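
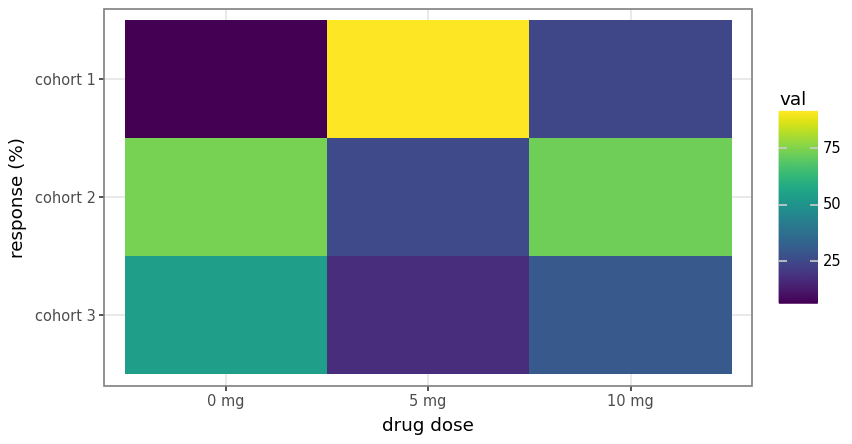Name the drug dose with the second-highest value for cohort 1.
10 mg

Top 3 for cohort 1: 5 mg ≈ 90, 10 mg ≈ 20, 0 mg ≈ 10.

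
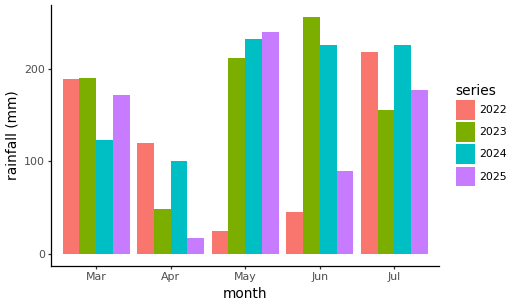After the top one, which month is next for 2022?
Mar

Top 3 for 2022: Jul ≈ 225, Mar ≈ 200, Apr ≈ 125.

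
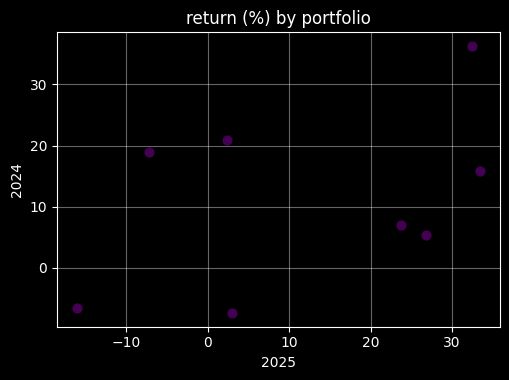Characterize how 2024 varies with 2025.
positive, moderate

Points are positively correlated; moderate (|r| ≈ 0.5).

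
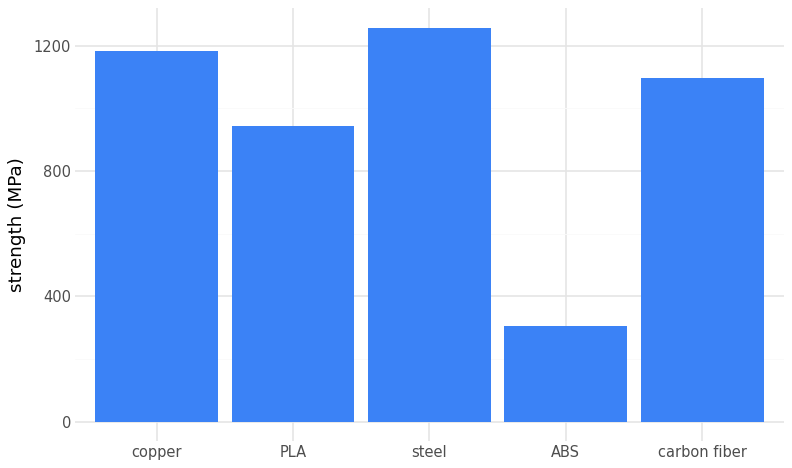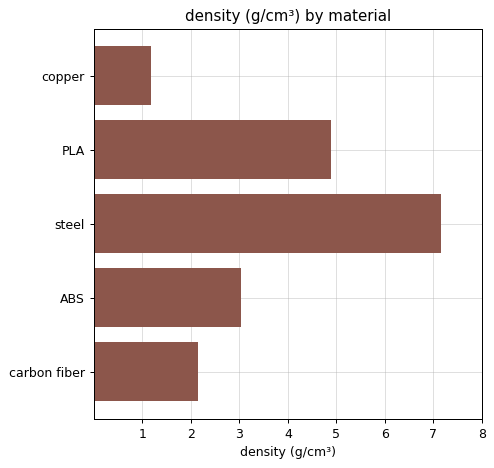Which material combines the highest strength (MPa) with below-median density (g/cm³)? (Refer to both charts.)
copper

Chart 2 median density (g/cm³) ≈ 3; below-median materials: copper, carbon fiber. Among those, copper has the highest strength (MPa) (≈ 1200).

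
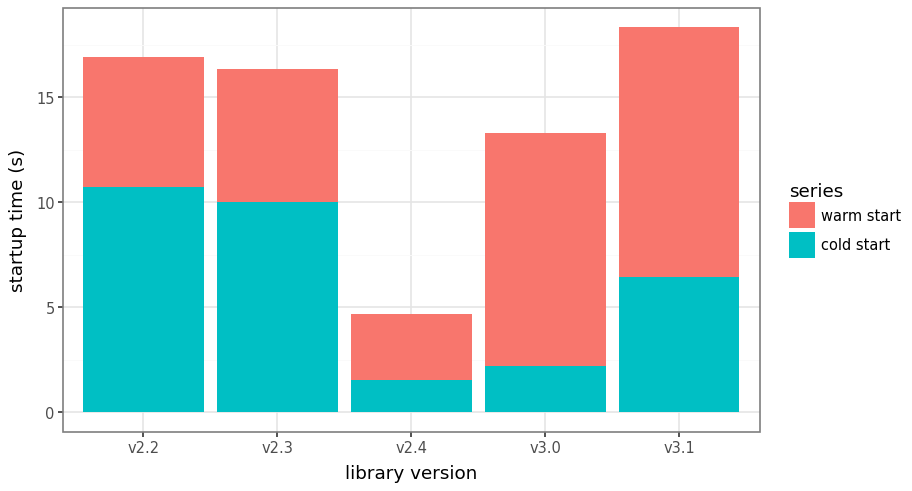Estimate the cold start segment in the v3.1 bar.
≈ 6

cold start top ≈ 6, bottom ≈ 0; segment ≈ 6.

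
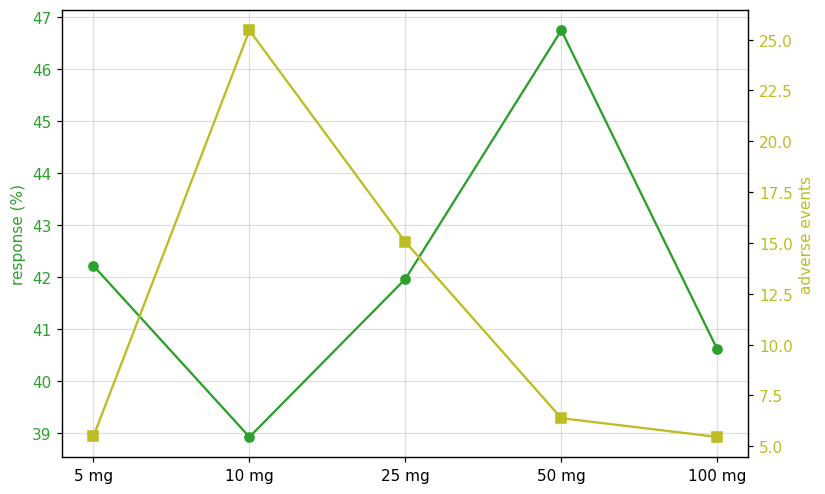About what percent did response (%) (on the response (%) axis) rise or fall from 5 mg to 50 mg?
≈ +11.9%

5 mg ≈ 42, 50 mg ≈ 47; (47 − 42) / 42 ≈ +11.9%.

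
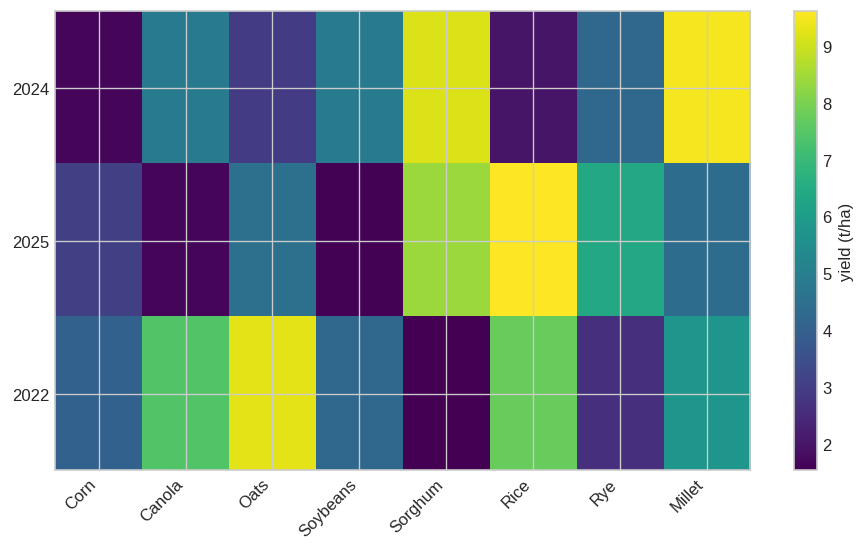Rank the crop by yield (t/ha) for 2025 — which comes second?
Sorghum

Top 3 for 2025: Rice ≈ 10, Sorghum ≈ 8, Rye ≈ 6.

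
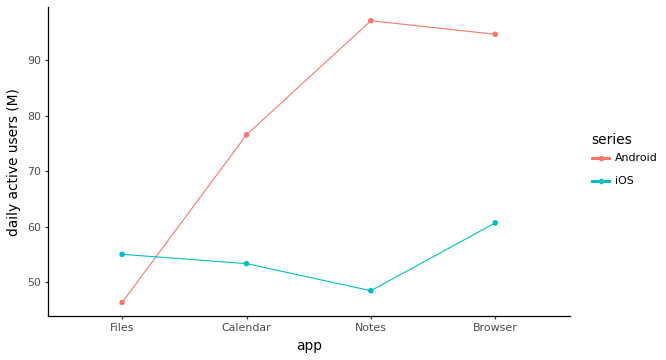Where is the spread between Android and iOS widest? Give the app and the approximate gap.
Notes: Android ≈ 95, iOS ≈ 50 → gap ≈ 45. Next-largest (Browser) is only ≈ 35.

Notes, ≈ 45 M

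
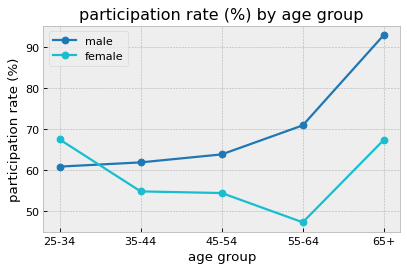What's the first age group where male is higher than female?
35-44

25-34: male ≈ 60 vs female ≈ 65 (not yet); 35-44: male ≈ 60 vs female ≈ 55 (first crossover).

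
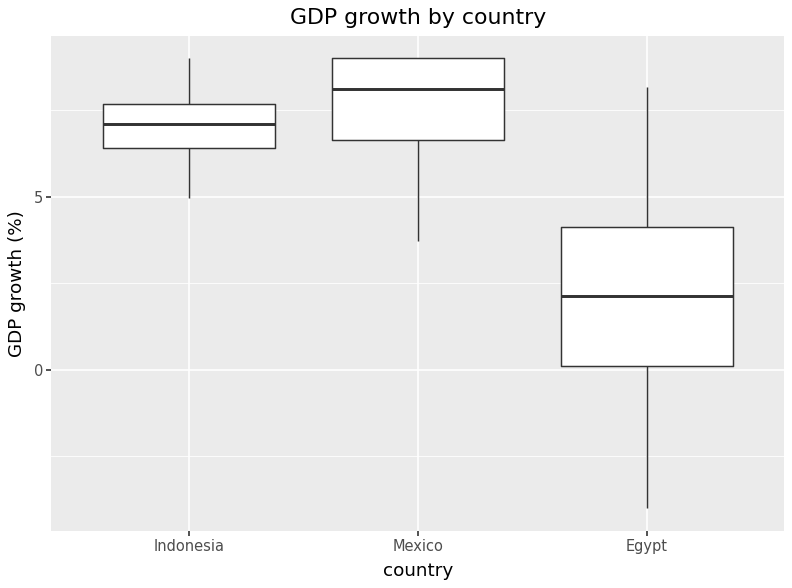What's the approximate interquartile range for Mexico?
Q3 ≈ 9, Q1 ≈ 7; IQR ≈ 2.

≈ 2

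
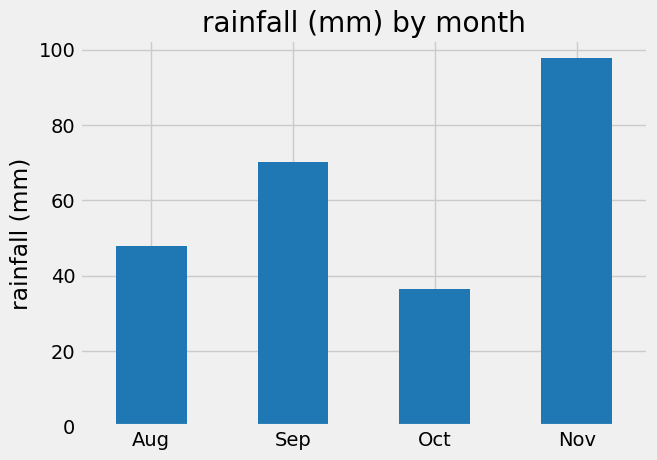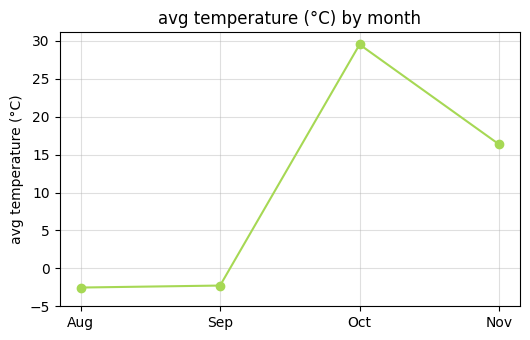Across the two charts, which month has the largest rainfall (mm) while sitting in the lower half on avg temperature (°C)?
Chart 2 median avg temperature (°C) ≈ 5; below-median months: Aug, Sep. Among those, Sep has the highest rainfall (mm) (≈ 70).

Sep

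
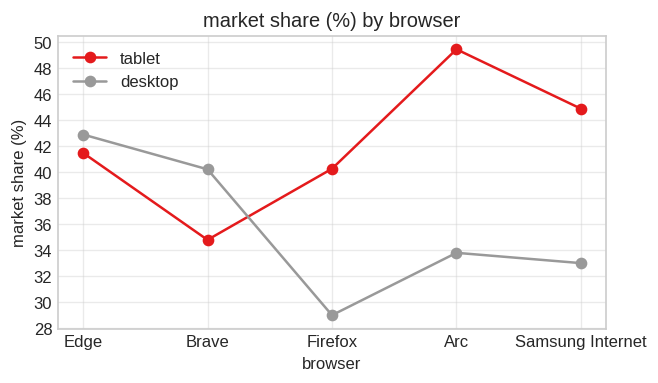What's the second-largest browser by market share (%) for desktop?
Brave

Top 3 for desktop: Edge ≈ 42, Brave ≈ 40, Arc ≈ 34.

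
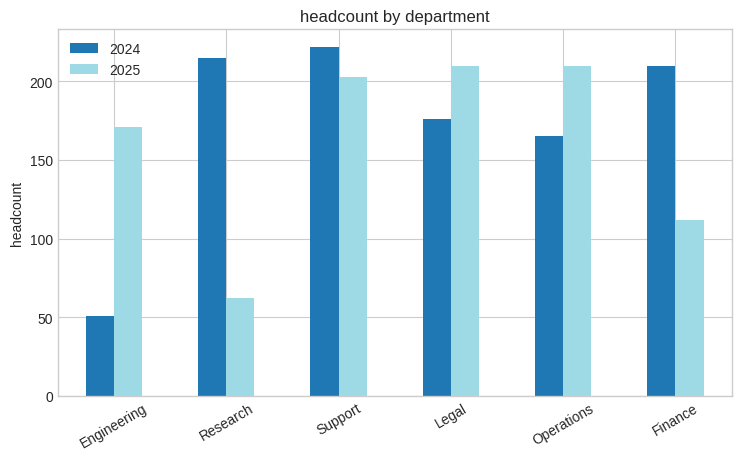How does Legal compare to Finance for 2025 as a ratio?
≈ 1.67×

Legal ≈ 200, Finance ≈ 120; 200/120 ≈ 1.67.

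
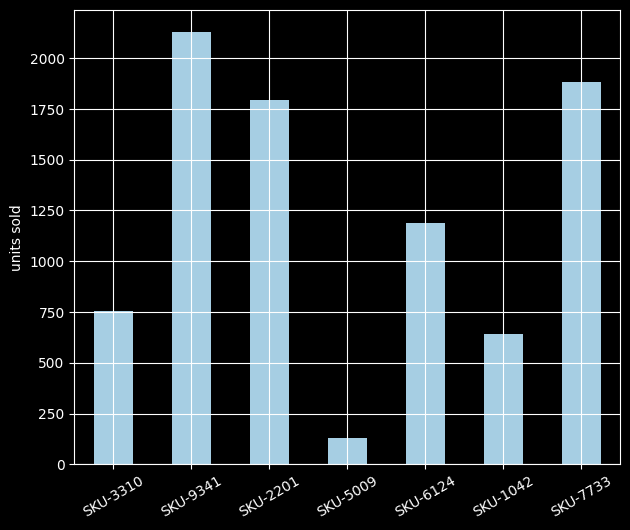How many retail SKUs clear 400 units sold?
6

Above 400: SKU-3310, SKU-9341, SKU-2201, SKU-6124, SKU-1042, SKU-7733.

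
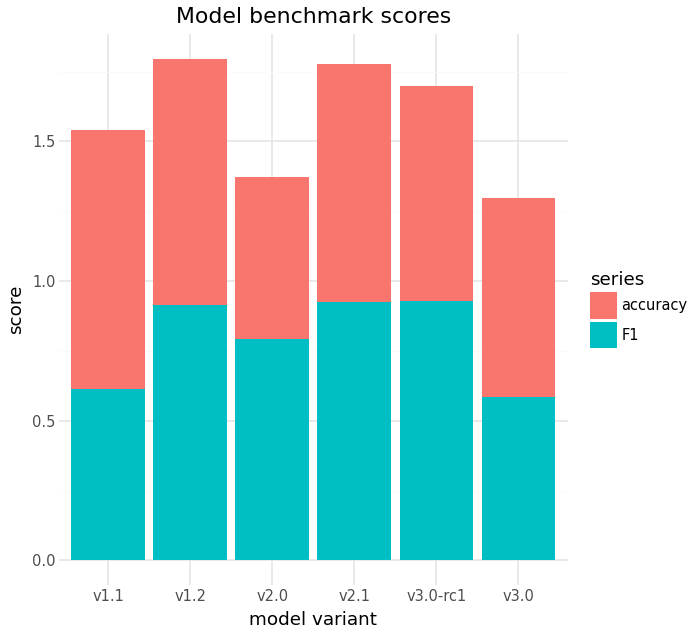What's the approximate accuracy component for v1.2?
≈ 0.8

accuracy top ≈ 1.8, bottom ≈ 1.0; segment ≈ 0.8.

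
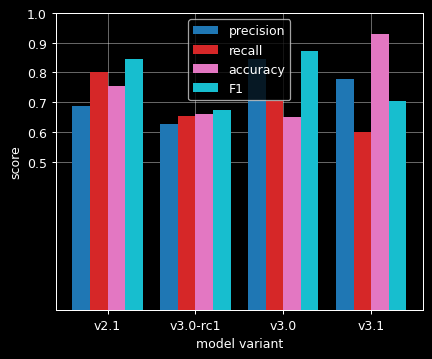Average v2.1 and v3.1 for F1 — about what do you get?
≈ 0.75

(0.8 + 0.7) / 2 ≈ 0.75.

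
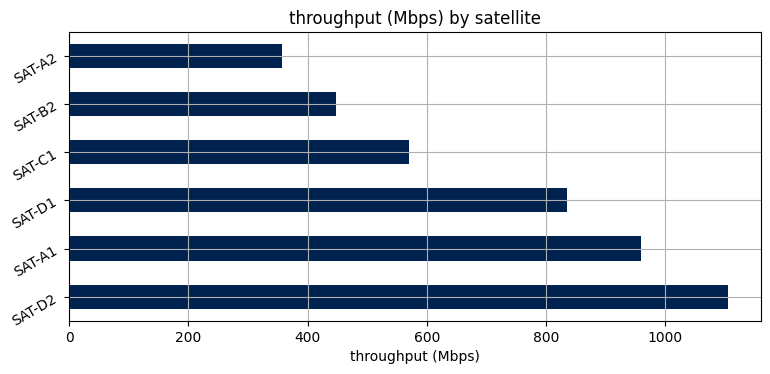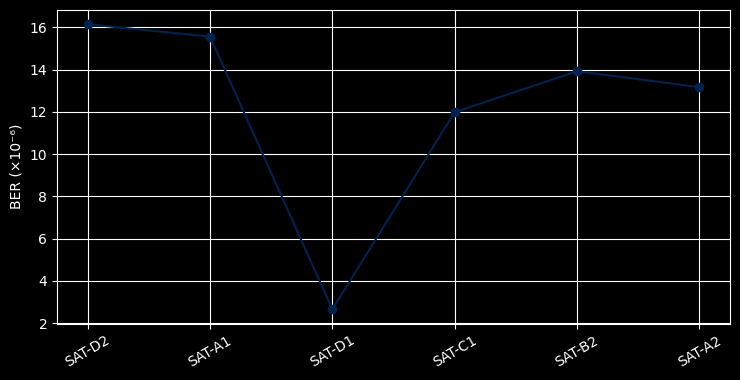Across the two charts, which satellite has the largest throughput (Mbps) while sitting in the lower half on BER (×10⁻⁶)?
Chart 2 median BER (×10⁻⁶) ≈ 14; below-median satellites: SAT-D1, SAT-C1, SAT-A2. Among those, SAT-D1 has the highest throughput (Mbps) (≈ 800).

SAT-D1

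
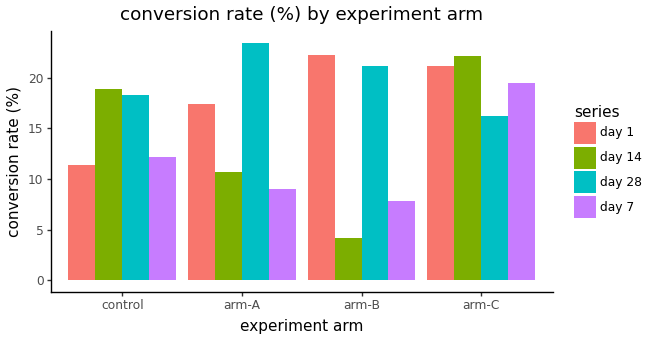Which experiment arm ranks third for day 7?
arm-A

Top 4 for day 7: arm-C ≈ 20, control ≈ 12, arm-A ≈ 10, arm-B ≈ 8.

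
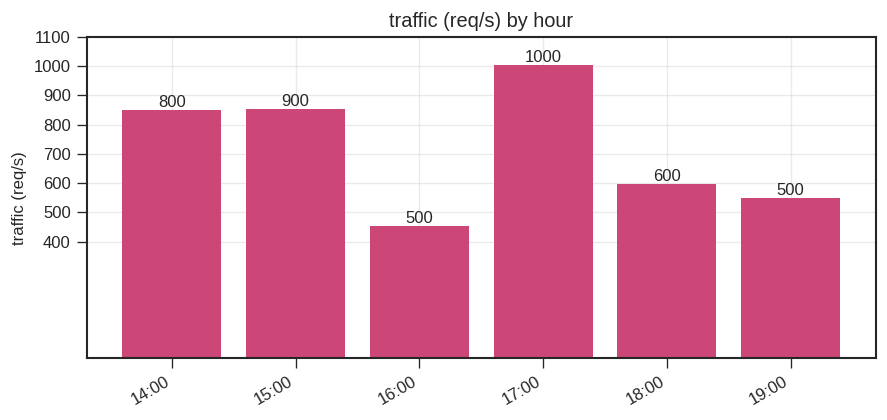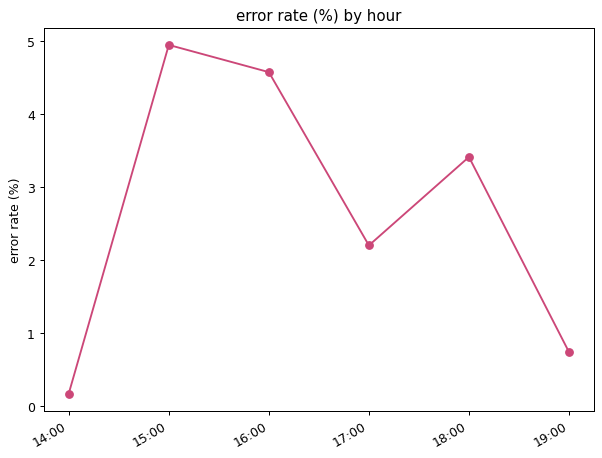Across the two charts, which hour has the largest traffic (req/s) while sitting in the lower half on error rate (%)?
Chart 2 median error rate (%) ≈ 3; below-median hours: 14:00, 17:00, 19:00. Among those, 17:00 has the highest traffic (req/s) (≈ 1000).

17:00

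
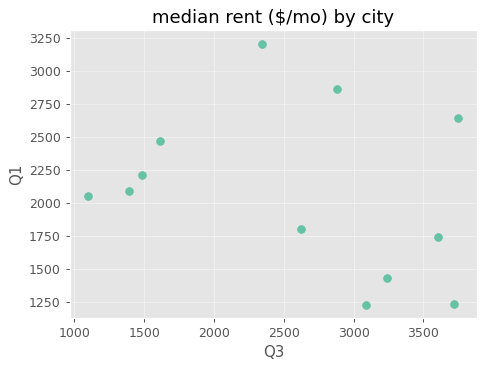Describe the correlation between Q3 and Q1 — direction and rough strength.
Points are negatively correlated; weak (|r| ≈ 0.3).

negative, weak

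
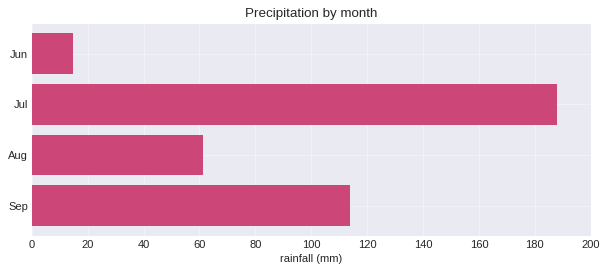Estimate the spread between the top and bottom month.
Max Jul ≈ 180, min Jun ≈ 20; range ≈ 160.

≈ 160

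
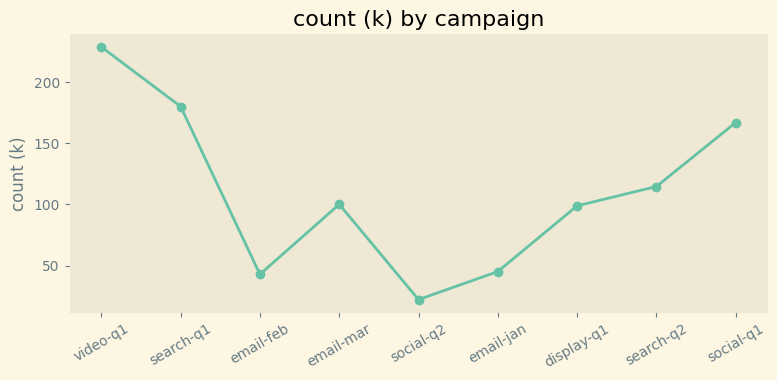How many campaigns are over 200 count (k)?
1

Above 200: video-q1.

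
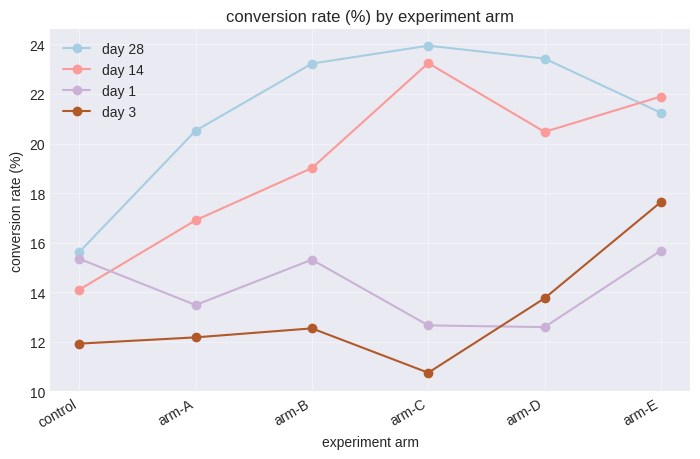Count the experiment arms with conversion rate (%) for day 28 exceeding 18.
Above 18: arm-A, arm-B, arm-C, arm-D, arm-E.

5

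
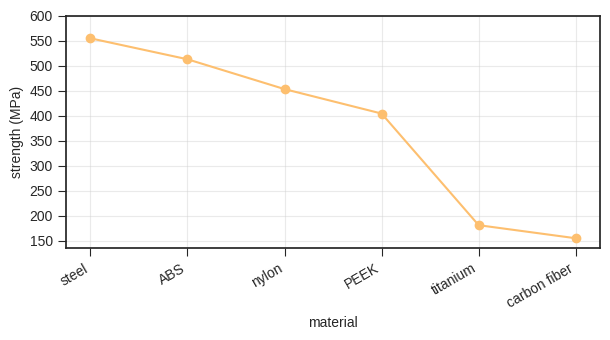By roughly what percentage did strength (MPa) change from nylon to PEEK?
nylon ≈ 450, PEEK ≈ 400; (400 − 450) / 450 ≈ -11.1%.

≈ -11.1%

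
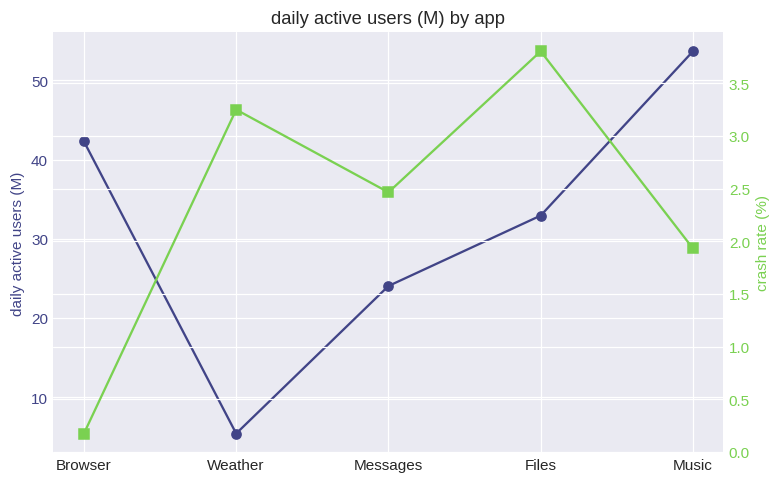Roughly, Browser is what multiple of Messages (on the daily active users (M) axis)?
≈ 1.6×

Browser ≈ 40, Messages ≈ 25; 40/25 ≈ 1.6.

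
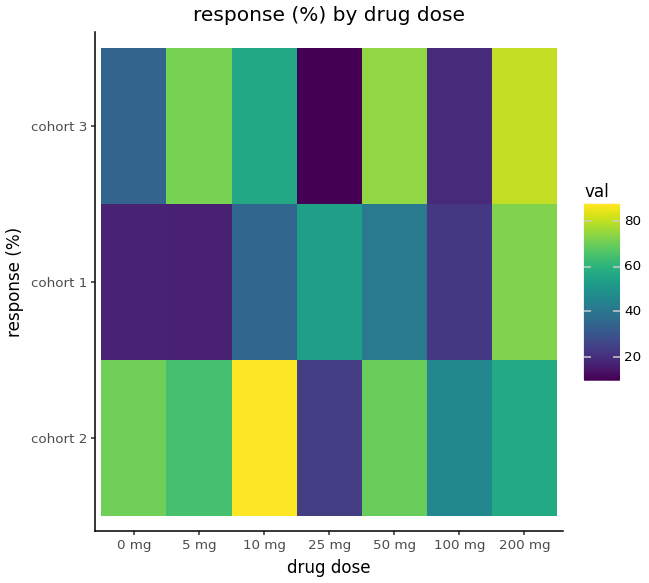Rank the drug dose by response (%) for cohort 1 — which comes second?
Top 3 for cohort 1: 200 mg ≈ 70, 25 mg ≈ 50, 50 mg ≈ 40.

25 mg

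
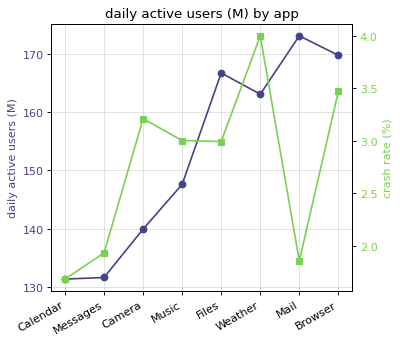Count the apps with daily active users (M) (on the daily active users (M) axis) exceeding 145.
5

Above 145: Music, Files, Weather, Mail, Browser.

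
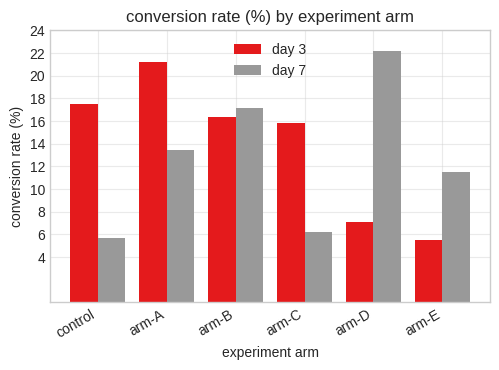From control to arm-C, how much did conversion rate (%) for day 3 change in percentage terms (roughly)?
≈ -11.1%

control ≈ 18, arm-C ≈ 16; (16 − 18) / 18 ≈ -11.1%.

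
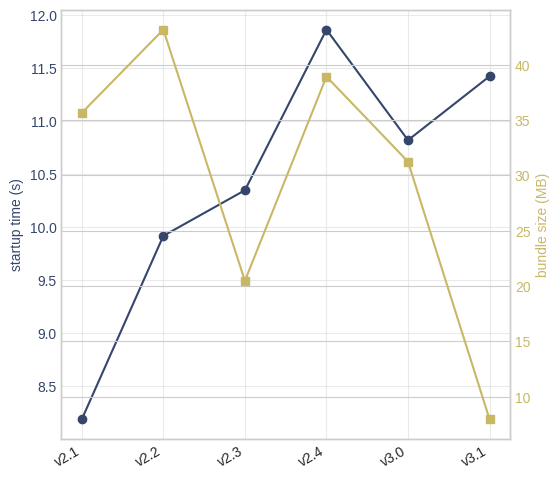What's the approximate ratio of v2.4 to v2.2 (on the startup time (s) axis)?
≈ 1.2×

v2.4 ≈ 12.0, v2.2 ≈ 10.0; 12.0/10.0 ≈ 1.2.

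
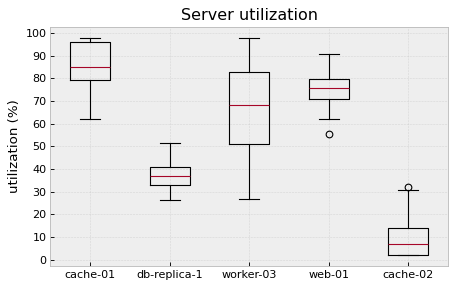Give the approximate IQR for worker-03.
≈ 30

Q3 ≈ 80, Q1 ≈ 50; IQR ≈ 30.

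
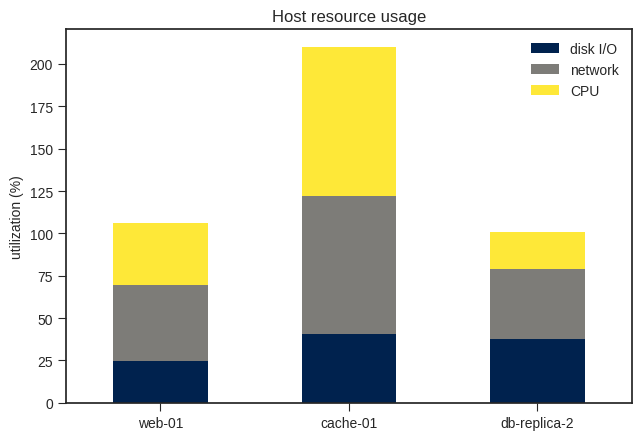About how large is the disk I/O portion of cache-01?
disk I/O top ≈ 40, bottom ≈ 0; segment ≈ 40.

≈ 40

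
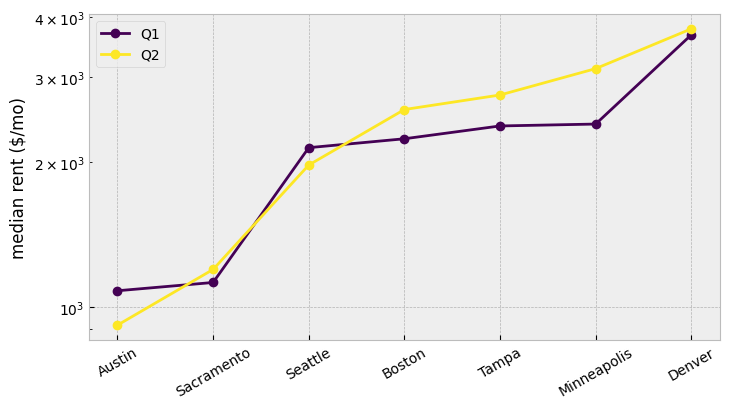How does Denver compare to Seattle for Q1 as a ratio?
≈ 1.75×

Denver ≈ 3500, Seattle ≈ 2000; 3500/2000 ≈ 1.75.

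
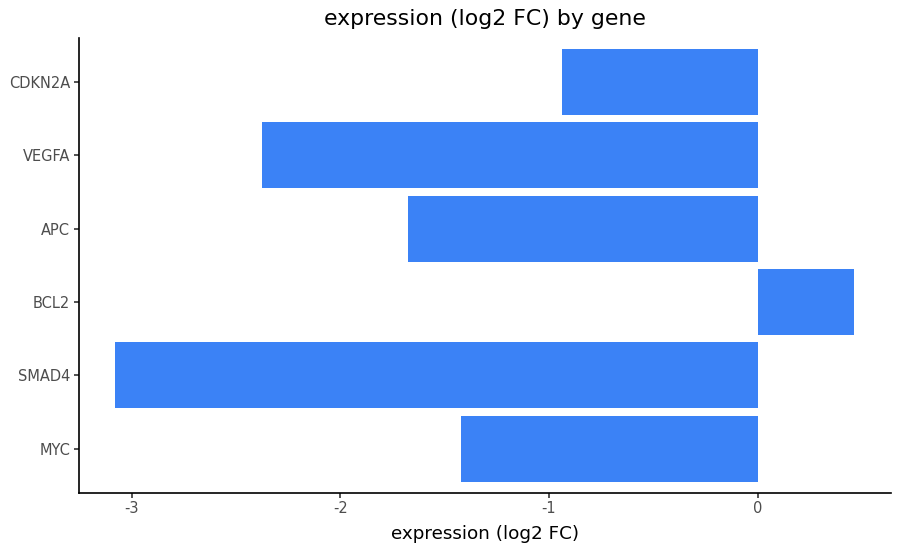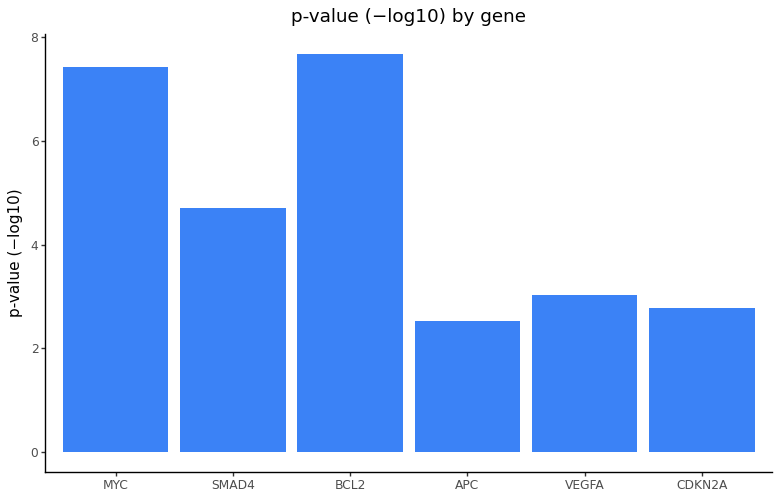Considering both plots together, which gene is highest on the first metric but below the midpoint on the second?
CDKN2A

Chart 2 median p-value (−log10) ≈ 4; below-median genes: APC, VEGFA, CDKN2A. Among those, CDKN2A has the highest expression (log2 FC) (≈ -0.95).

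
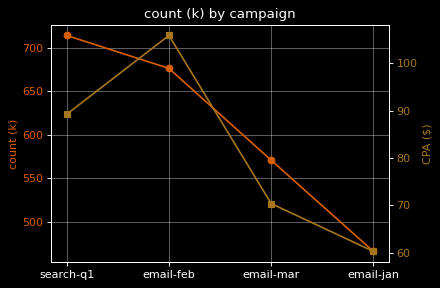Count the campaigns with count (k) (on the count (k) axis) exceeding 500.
3

Above 500: search-q1, email-feb, email-mar.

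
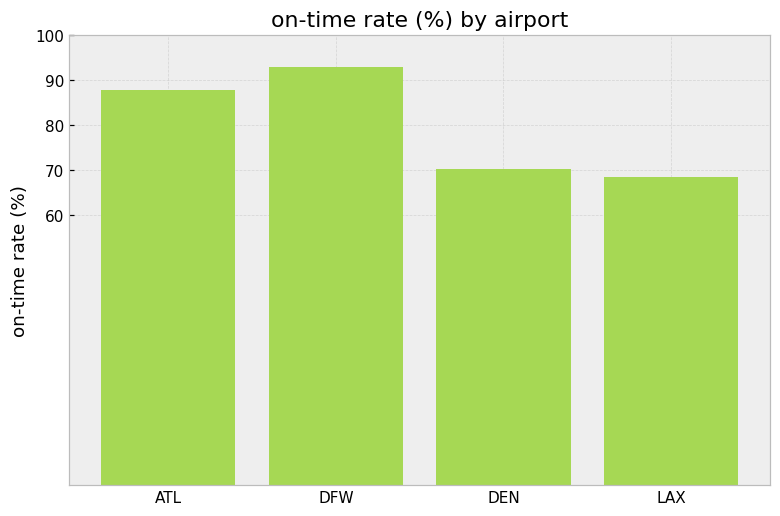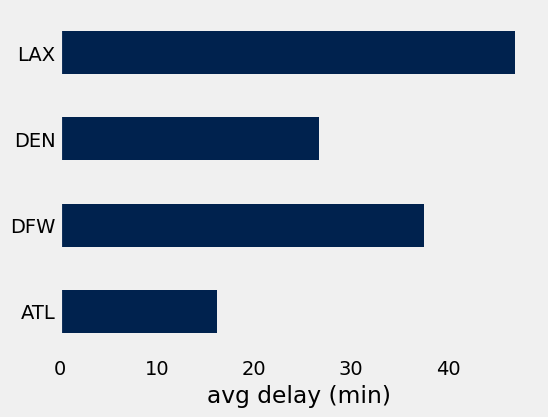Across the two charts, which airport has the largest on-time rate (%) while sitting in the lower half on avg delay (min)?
Chart 2 median avg delay (min) ≈ 30; below-median airports: ATL, DEN. Among those, ATL has the highest on-time rate (%) (≈ 90).

ATL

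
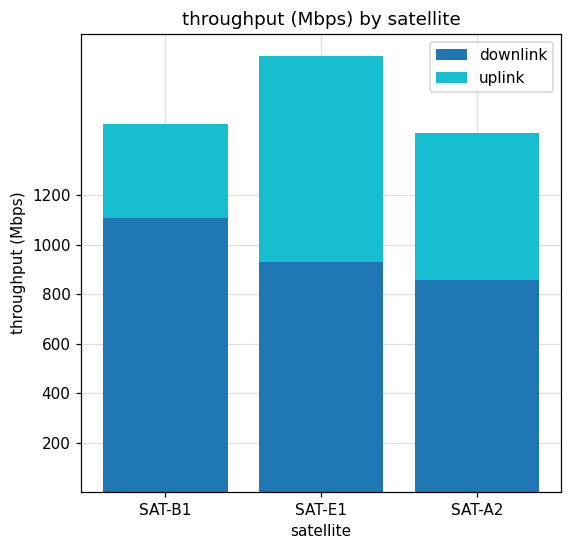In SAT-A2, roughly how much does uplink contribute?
uplink top ≈ 1400, bottom ≈ 800; segment ≈ 600.

≈ 600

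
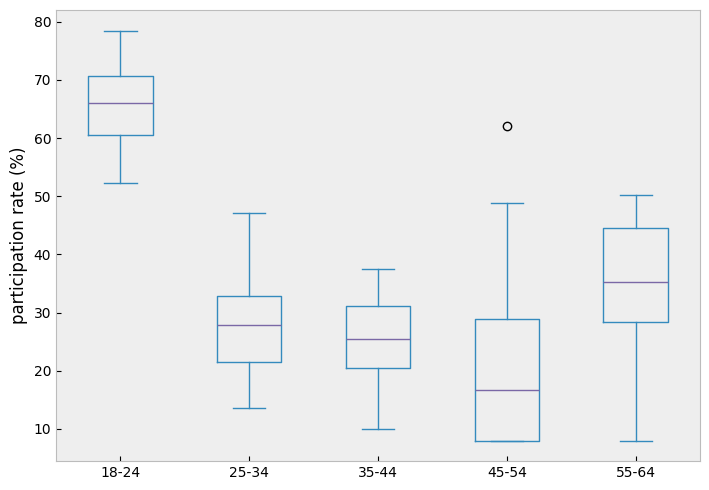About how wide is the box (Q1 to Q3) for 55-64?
≈ 15

Q3 ≈ 45, Q1 ≈ 30; IQR ≈ 15.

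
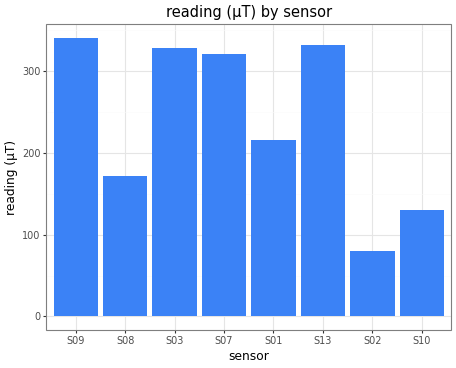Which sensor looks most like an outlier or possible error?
S02

S02 ≈ 100; the rest sit between ≈ 150 and ≈ 350.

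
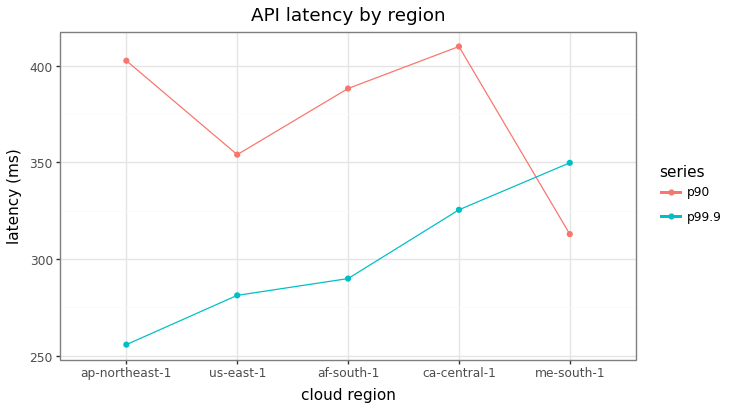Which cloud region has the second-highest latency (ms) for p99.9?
ca-central-1

Top 3 for p99.9: me-south-1 ≈ 340, ca-central-1 ≈ 320, af-south-1 ≈ 280.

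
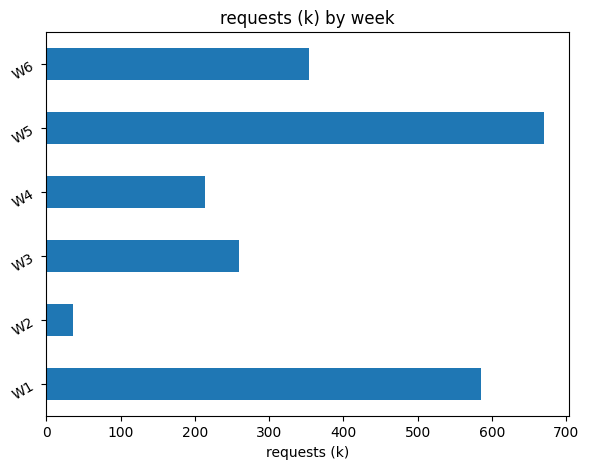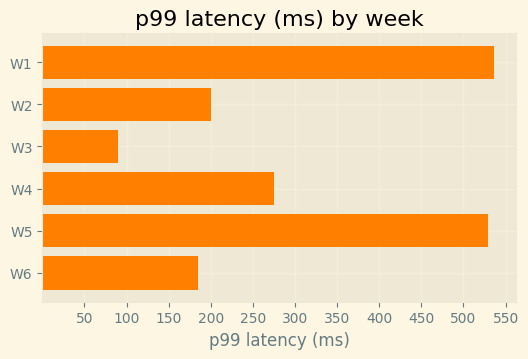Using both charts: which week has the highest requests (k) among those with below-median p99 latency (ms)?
W6

Chart 2 median p99 latency (ms) ≈ 250; below-median weeks: W2, W3, W6. Among those, W6 has the highest requests (k) (≈ 400).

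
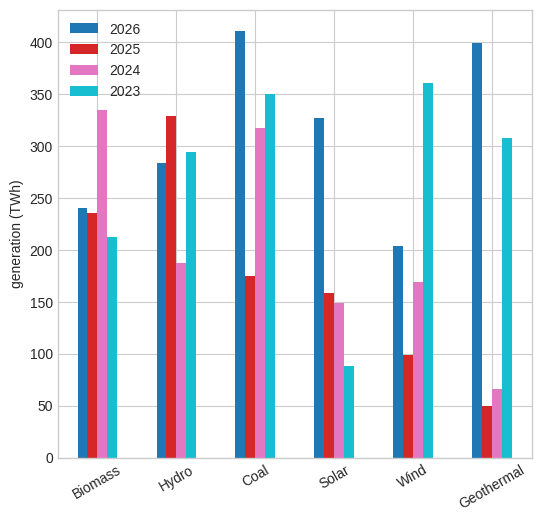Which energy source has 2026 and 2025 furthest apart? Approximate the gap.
Geothermal, ≈ 350 TWh

Geothermal: 2026 ≈ 400, 2025 ≈ 50 → gap ≈ 350. Next-largest (Coal) is only ≈ 250.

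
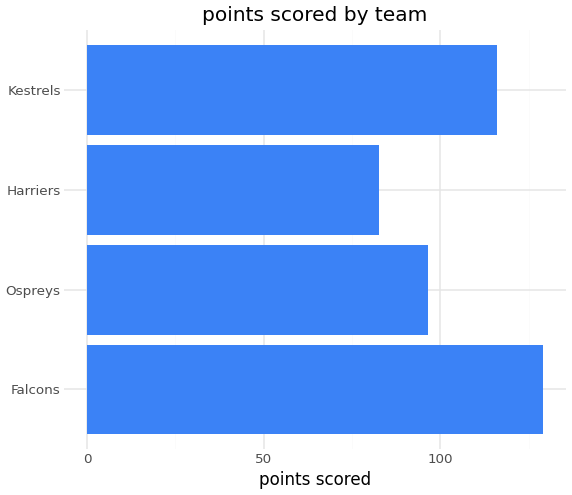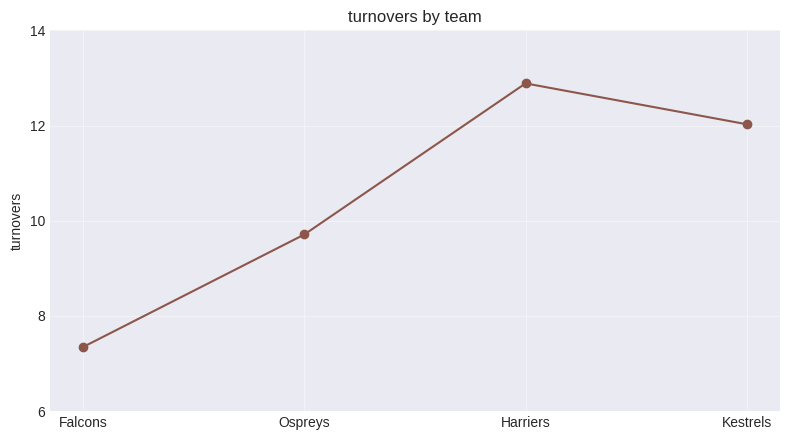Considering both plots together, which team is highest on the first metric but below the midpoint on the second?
Falcons

Chart 2 median turnovers ≈ 10; below-median teams: Falcons, Ospreys. Among those, Falcons has the highest points scored (≈ 120).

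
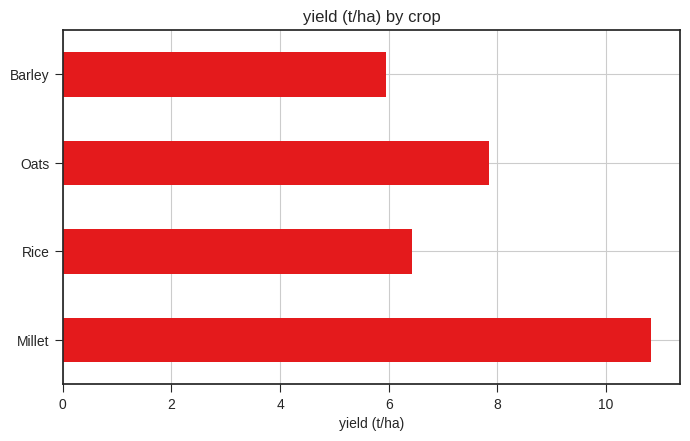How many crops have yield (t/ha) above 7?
Above 7: Millet, Oats.

2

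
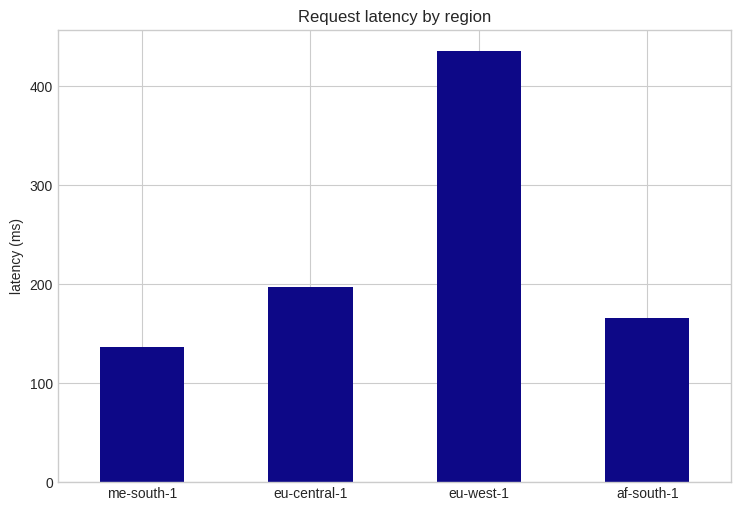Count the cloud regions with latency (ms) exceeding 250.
Above 250: eu-west-1.

1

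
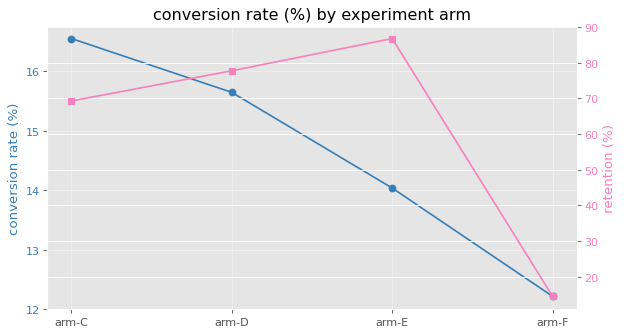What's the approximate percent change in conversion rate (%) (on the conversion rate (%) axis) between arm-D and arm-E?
arm-D ≈ 15.5, arm-E ≈ 14.0; (14.0 − 15.5) / 15.5 ≈ -9.7%.

≈ -9.7%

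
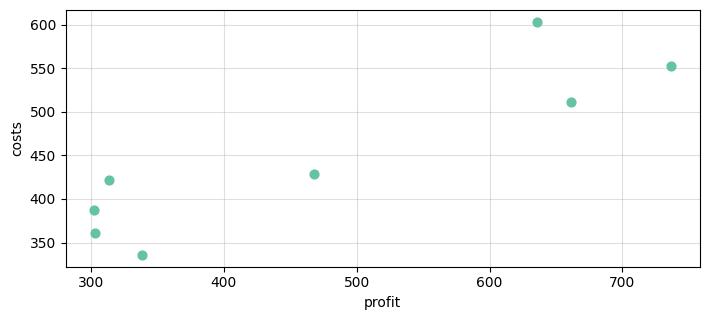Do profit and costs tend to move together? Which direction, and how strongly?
positive, strong

Points are positively correlated; strong (|r| ≈ 0.9).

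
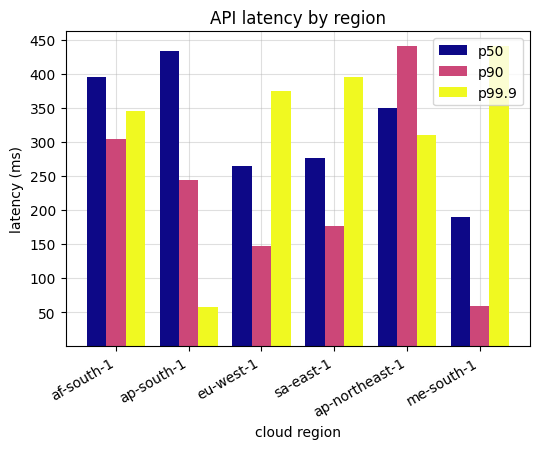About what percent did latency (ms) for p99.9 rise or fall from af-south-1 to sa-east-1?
≈ +14.3%

af-south-1 ≈ 350, sa-east-1 ≈ 400; (400 − 350) / 350 ≈ +14.3%.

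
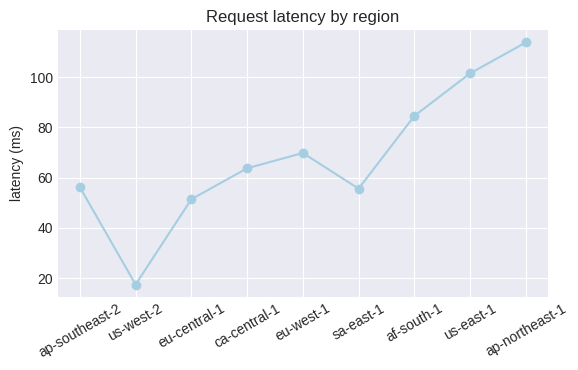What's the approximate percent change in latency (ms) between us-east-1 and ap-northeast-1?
us-east-1 ≈ 100, ap-northeast-1 ≈ 110; (110 − 100) / 100 ≈ +10%.

≈ +10%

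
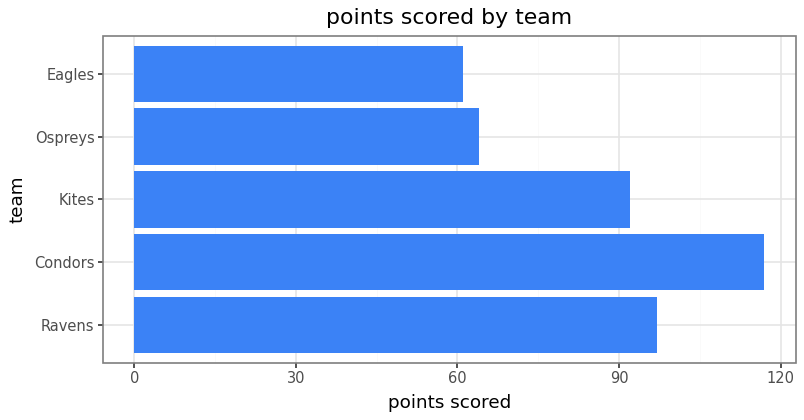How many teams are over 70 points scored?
3

Above 70: Ravens, Condors, Kites.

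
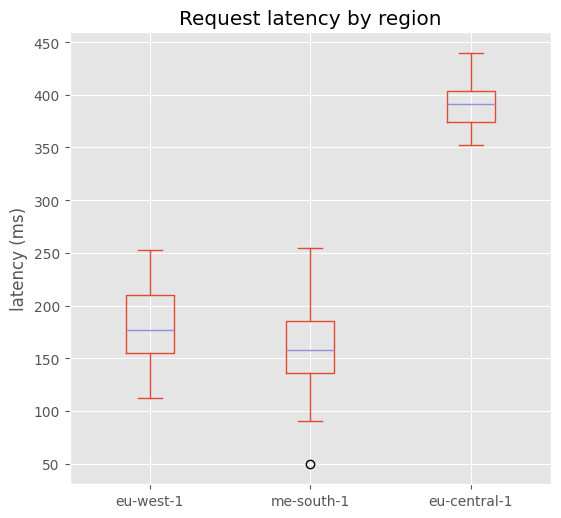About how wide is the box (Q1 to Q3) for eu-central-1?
≈ 25

Q3 ≈ 400, Q1 ≈ 375; IQR ≈ 25.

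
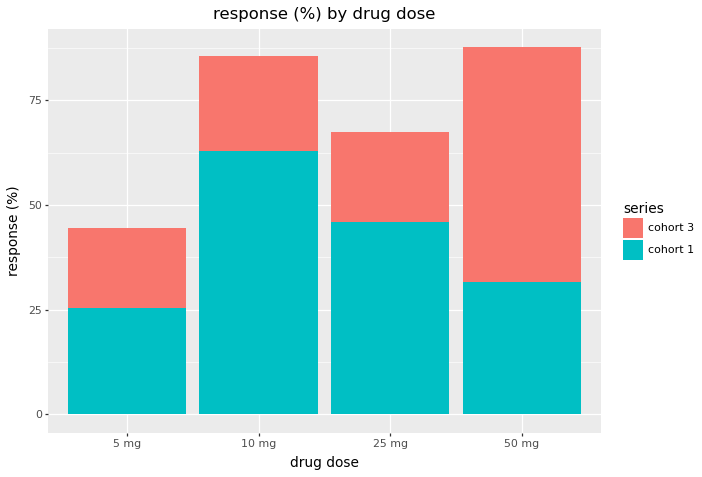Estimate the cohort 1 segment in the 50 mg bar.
cohort 1 top ≈ 30, bottom ≈ 0; segment ≈ 30.

≈ 30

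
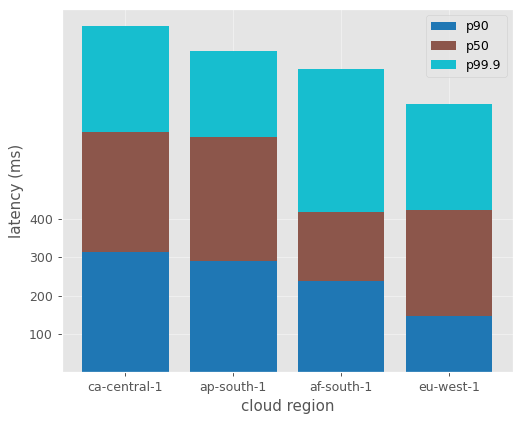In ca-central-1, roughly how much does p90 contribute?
≈ 300

p90 top ≈ 300, bottom ≈ 0; segment ≈ 300.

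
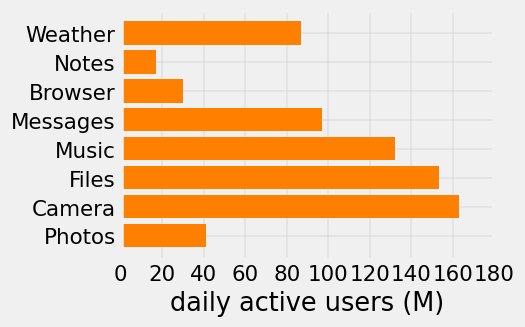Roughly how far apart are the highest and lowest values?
≈ 140

Max Camera ≈ 160, min Notes ≈ 20; range ≈ 140.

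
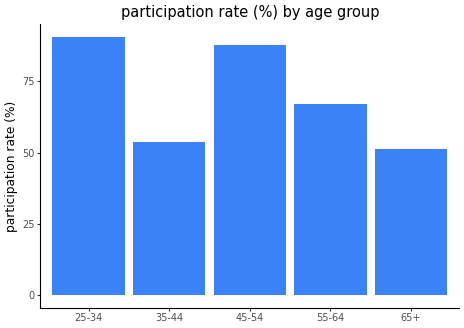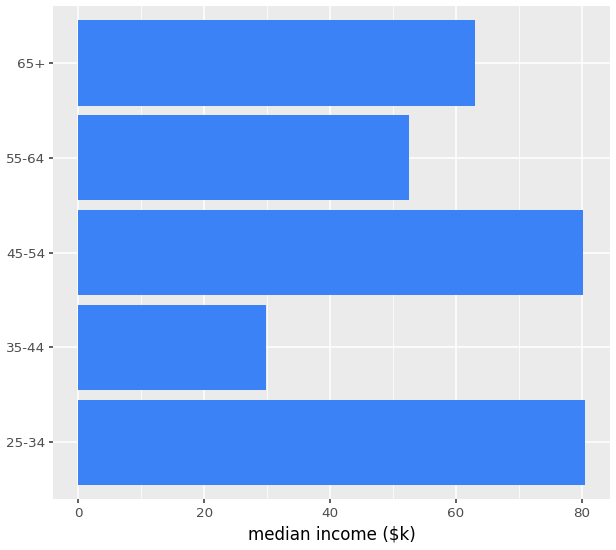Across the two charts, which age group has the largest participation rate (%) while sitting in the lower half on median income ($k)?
Chart 2 median median income ($k) ≈ 60; below-median age groups: 35-44, 55-64. Among those, 55-64 has the highest participation rate (%) (≈ 70).

55-64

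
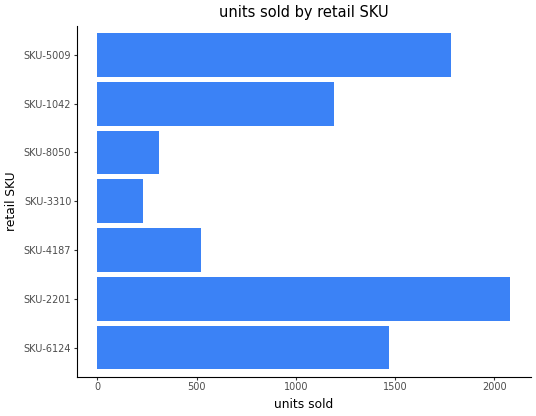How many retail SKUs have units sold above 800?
4

Above 800: SKU-6124, SKU-2201, SKU-1042, SKU-5009.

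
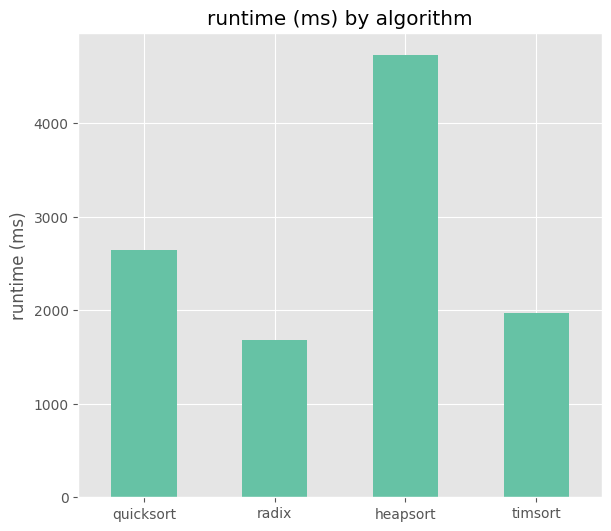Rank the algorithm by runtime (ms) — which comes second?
Top 3: heapsort ≈ 4500, quicksort ≈ 2500, timsort ≈ 2000.

quicksort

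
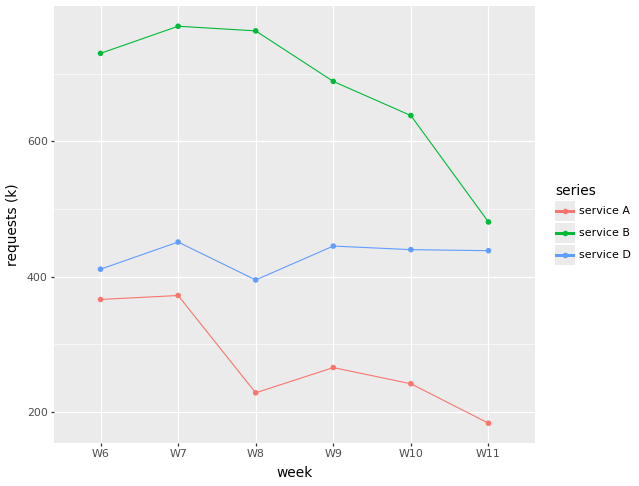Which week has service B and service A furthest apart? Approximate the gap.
W8, ≈ 500 k

W8: service B ≈ 750, service A ≈ 250 → gap ≈ 500. Next-largest (W9) is only ≈ 450.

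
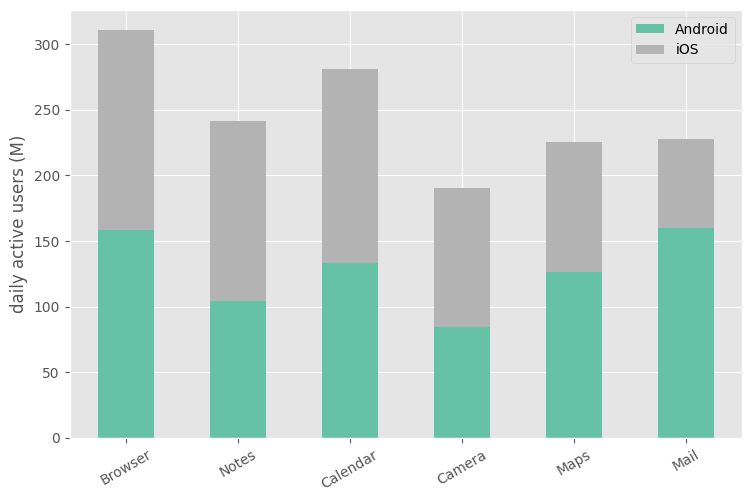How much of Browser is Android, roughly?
Android top ≈ 150, bottom ≈ 0; segment ≈ 150.

≈ 150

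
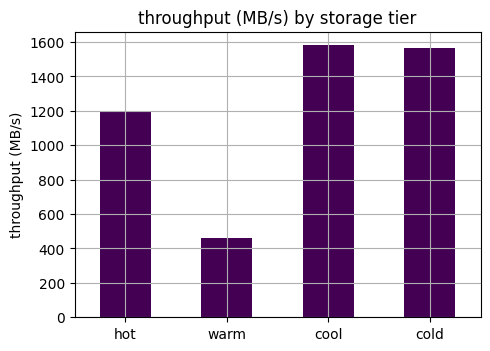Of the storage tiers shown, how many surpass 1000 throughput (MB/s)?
Above 1000: hot, cool, cold.

3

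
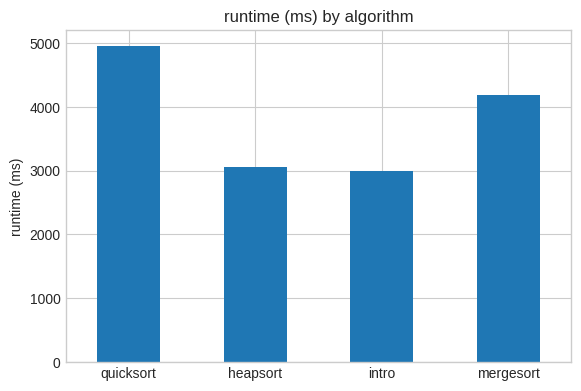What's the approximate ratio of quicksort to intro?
quicksort ≈ 5000, intro ≈ 3000; 5000/3000 ≈ 1.67.

≈ 1.67×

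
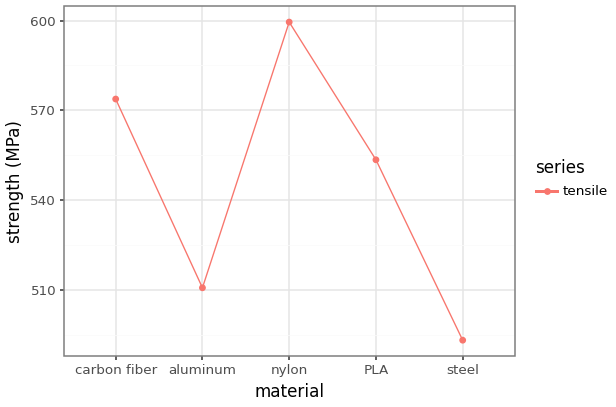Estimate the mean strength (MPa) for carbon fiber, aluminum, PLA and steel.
(570 + 510 + 550 + 490) / 4 ≈ 530.

≈ 530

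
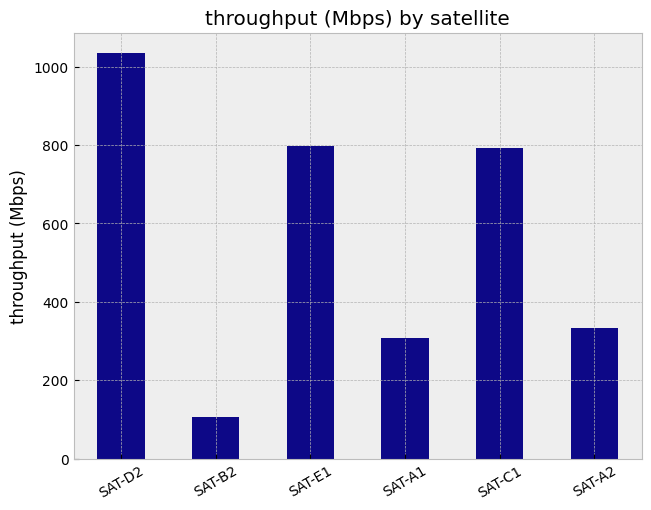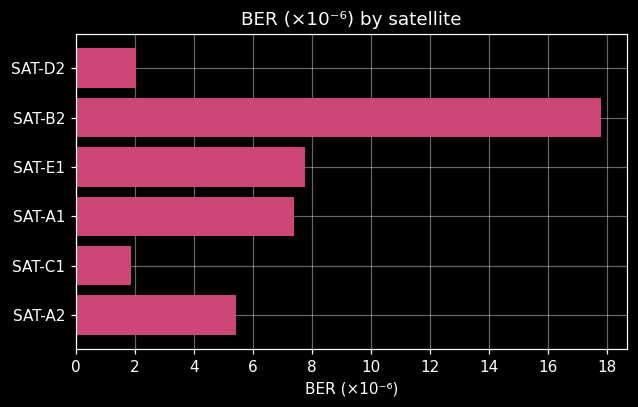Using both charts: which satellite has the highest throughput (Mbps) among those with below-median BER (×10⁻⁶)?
SAT-D2

Chart 2 median BER (×10⁻⁶) ≈ 6; below-median satellites: SAT-D2, SAT-C1, SAT-A2. Among those, SAT-D2 has the highest throughput (Mbps) (≈ 1000).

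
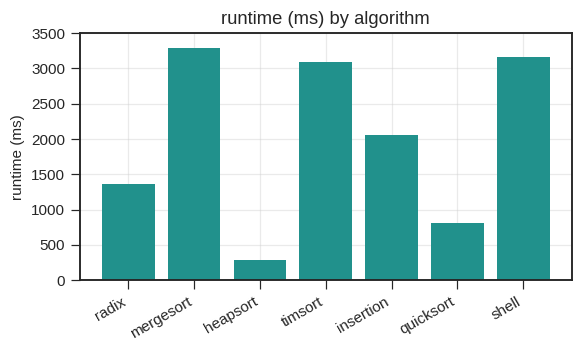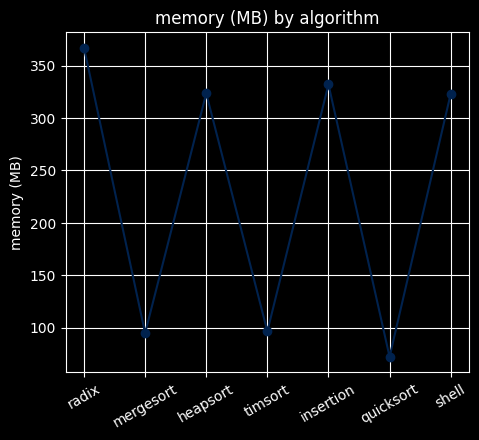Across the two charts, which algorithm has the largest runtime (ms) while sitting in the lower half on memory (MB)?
mergesort

Chart 2 median memory (MB) ≈ 300; below-median algorithms: mergesort, timsort, quicksort. Among those, mergesort has the highest runtime (ms) (≈ 3500).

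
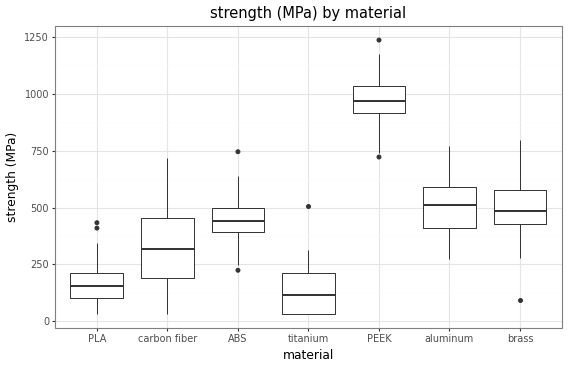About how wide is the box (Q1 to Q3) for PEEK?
Q3 ≈ 1000, Q1 ≈ 900; IQR ≈ 100.

≈ 100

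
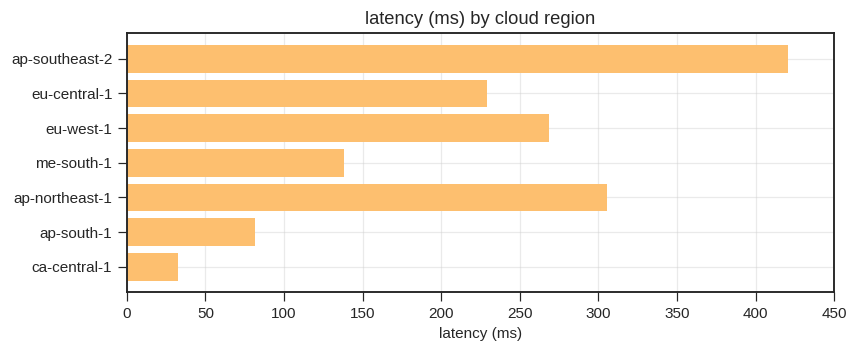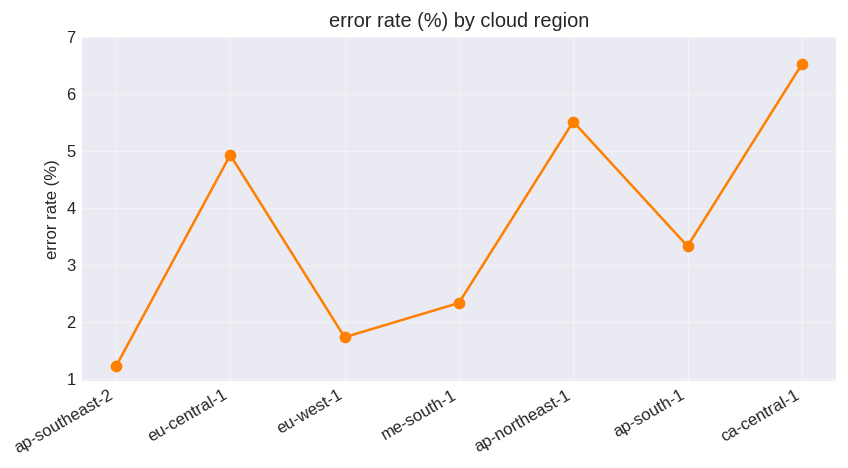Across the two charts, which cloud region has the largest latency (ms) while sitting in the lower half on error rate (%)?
Chart 2 median error rate (%) ≈ 3; below-median cloud regions: ap-southeast-2, eu-west-1, me-south-1. Among those, ap-southeast-2 has the highest latency (ms) (≈ 400).

ap-southeast-2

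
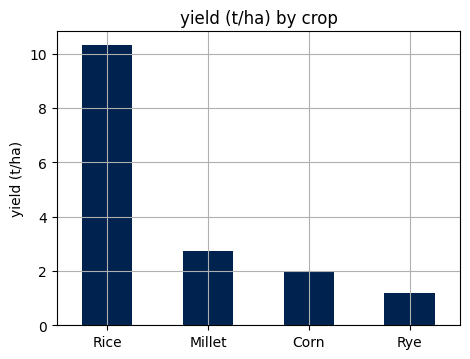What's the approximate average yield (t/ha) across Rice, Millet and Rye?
(10 + 3 + 1) / 3 ≈ 5.

≈ 5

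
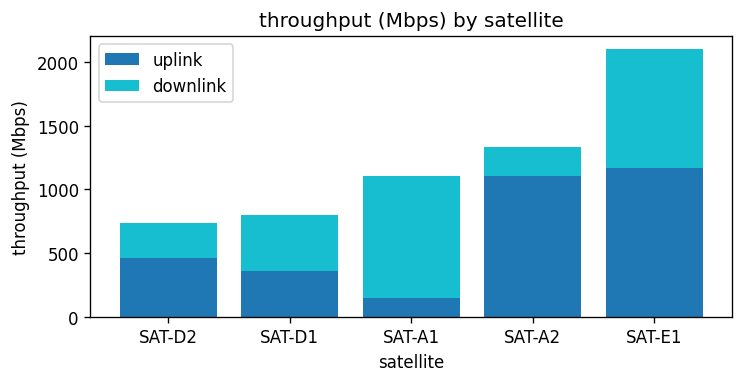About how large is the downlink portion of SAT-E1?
≈ 800

downlink top ≈ 2000, bottom ≈ 1200; segment ≈ 800.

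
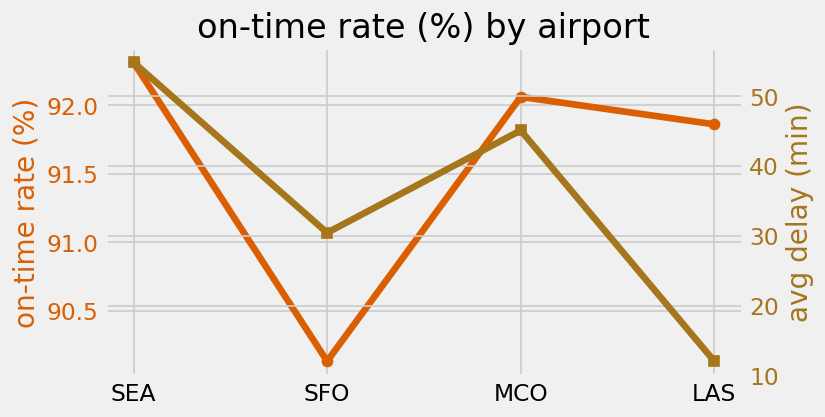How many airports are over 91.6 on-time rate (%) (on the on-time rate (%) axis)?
Above 91.6: SEA, MCO, LAS.

3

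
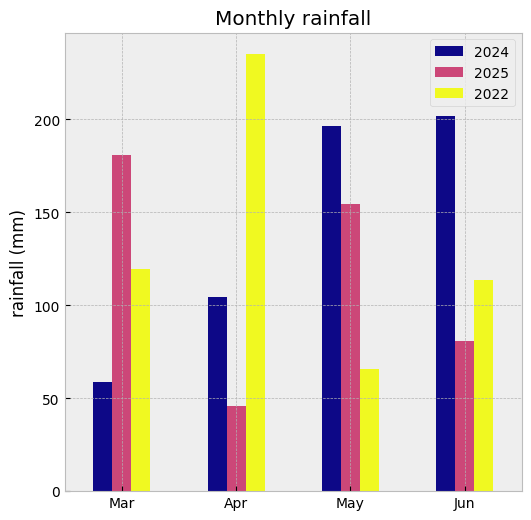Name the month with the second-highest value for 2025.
May

Top 3 for 2025: Mar ≈ 180, May ≈ 160, Jun ≈ 80.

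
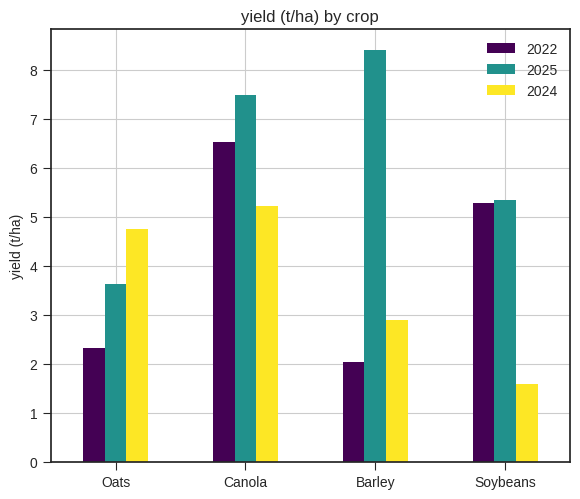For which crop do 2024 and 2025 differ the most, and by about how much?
Barley: 2024 ≈ 3, 2025 ≈ 8 → gap ≈ 5. Next-largest (Soybeans) is only ≈ 3.

Barley, ≈ 5 t/ha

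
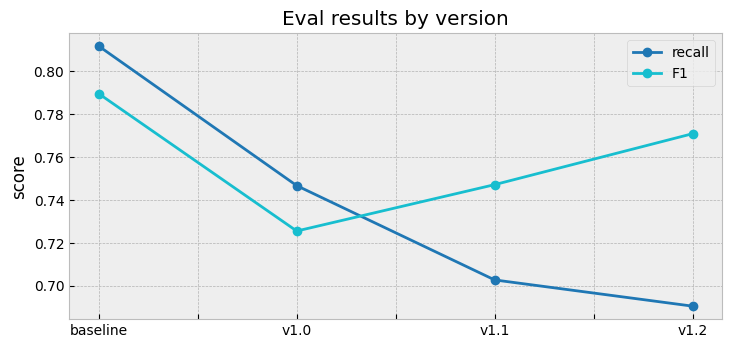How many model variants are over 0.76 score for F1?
2

Above 0.76: baseline, v1.2.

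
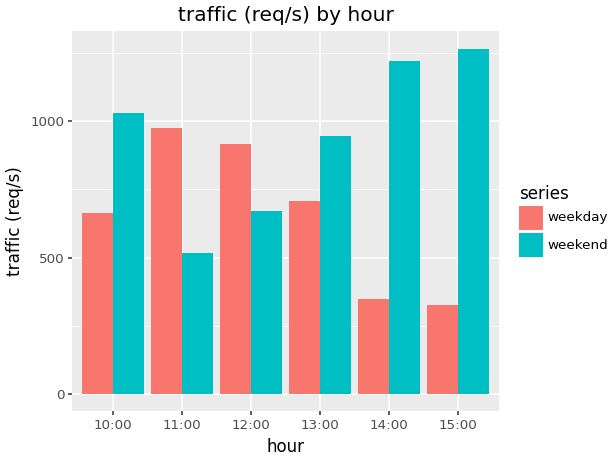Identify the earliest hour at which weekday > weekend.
10:00: weekday ≈ 600 vs weekend ≈ 1000 (not yet); 11:00: weekday ≈ 1000 vs weekend ≈ 600 (first crossover).

11:00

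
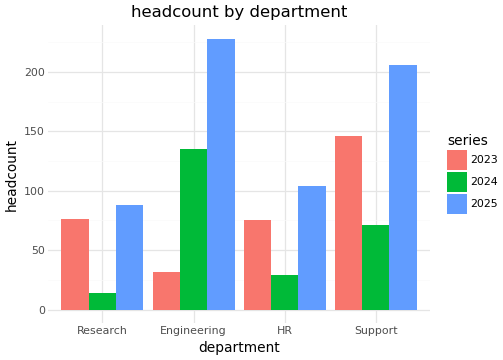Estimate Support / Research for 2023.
Support ≈ 140, Research ≈ 80; 140/80 ≈ 1.75.

≈ 1.75×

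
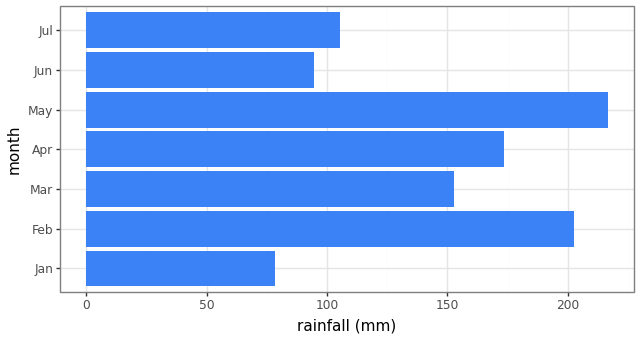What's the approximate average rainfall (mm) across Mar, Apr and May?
(160 + 180 + 220) / 3 ≈ 187.

≈ 187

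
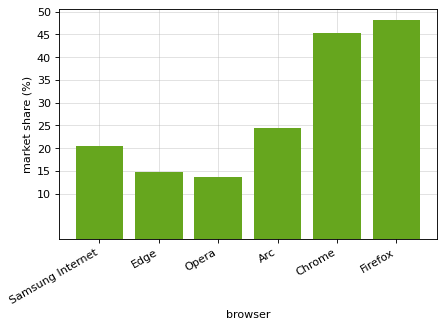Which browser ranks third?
Top 4: Firefox ≈ 50, Chrome ≈ 45, Arc ≈ 25, Samsung Internet ≈ 20.

Arc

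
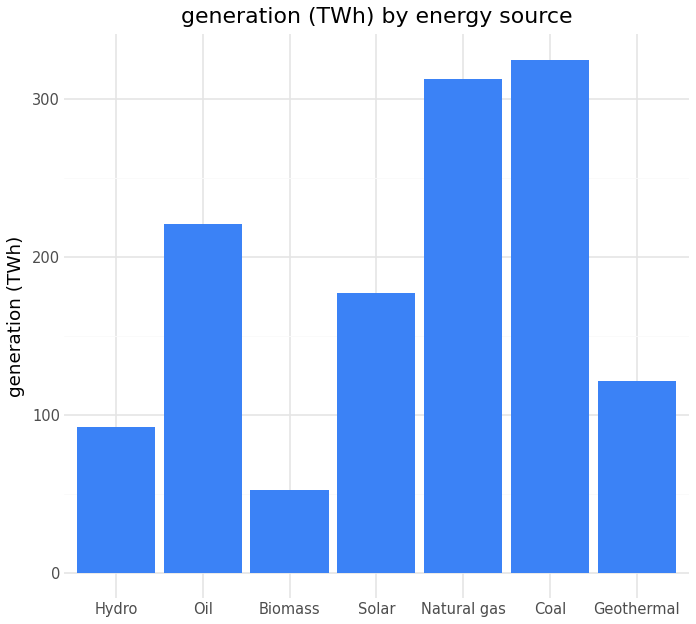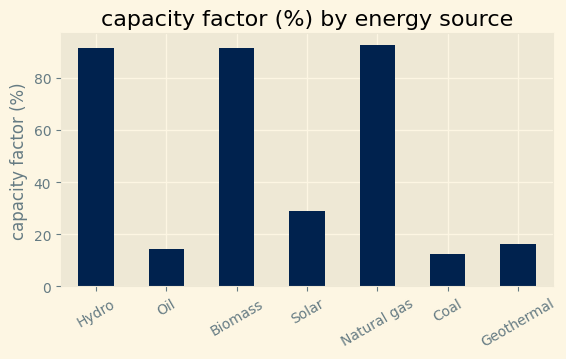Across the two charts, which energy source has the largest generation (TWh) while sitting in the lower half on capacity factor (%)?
Chart 2 median capacity factor (%) ≈ 30; below-median energy sources: Oil, Coal, Geothermal. Among those, Coal has the highest generation (TWh) (≈ 300).

Coal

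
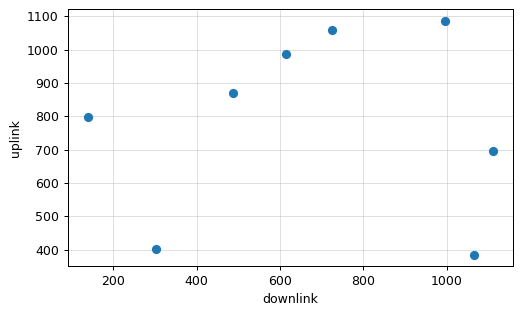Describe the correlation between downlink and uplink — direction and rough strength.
no clear correlation

Points are roughly uncorrelated; weak (|r| ≈ 0.0).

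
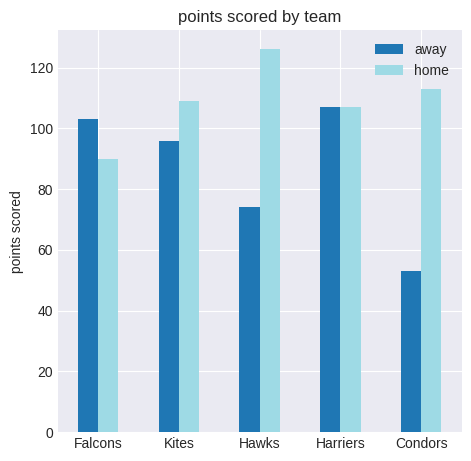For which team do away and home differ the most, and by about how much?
Condors: away ≈ 60, home ≈ 120 → gap ≈ 60. Next-largest (Hawks) is only ≈ 40.

Condors, ≈ 60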